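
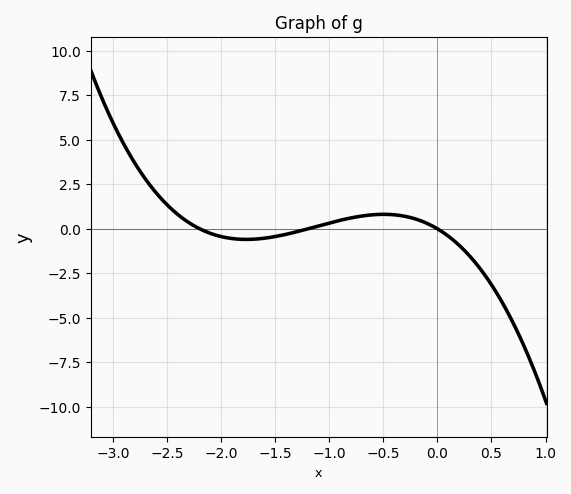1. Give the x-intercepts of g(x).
-2.2, -1.2, 0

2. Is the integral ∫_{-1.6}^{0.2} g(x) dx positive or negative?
positive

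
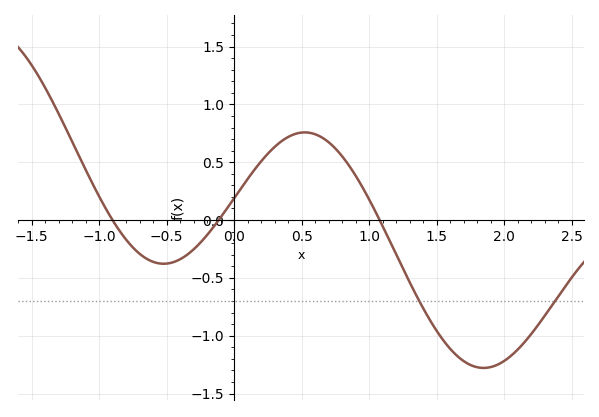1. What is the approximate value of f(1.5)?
-0.957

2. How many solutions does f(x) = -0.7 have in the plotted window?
2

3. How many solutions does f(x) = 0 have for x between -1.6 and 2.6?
3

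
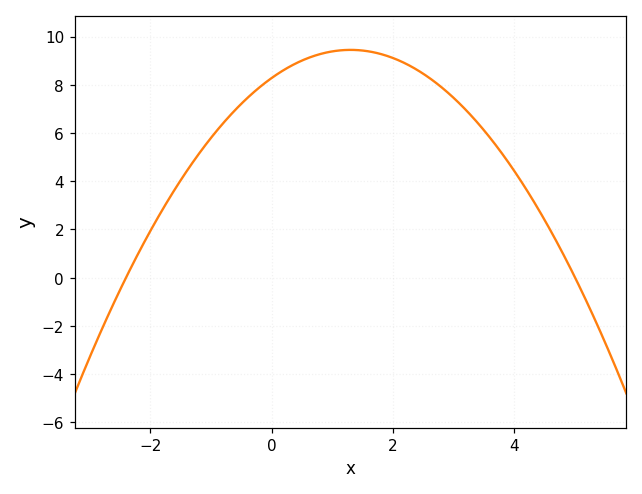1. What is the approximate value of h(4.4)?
2.8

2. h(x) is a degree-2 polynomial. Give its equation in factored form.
y = -0.69(x + 2.4)(x - 5)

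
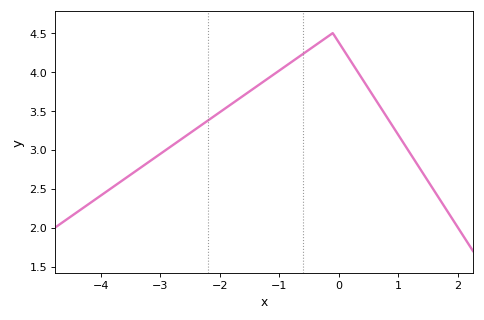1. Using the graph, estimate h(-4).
2.41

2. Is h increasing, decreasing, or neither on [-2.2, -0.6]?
increasing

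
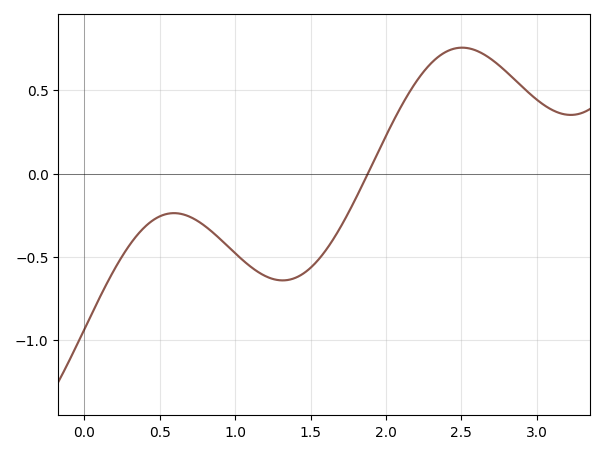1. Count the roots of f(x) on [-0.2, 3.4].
1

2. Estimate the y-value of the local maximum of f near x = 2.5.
0.755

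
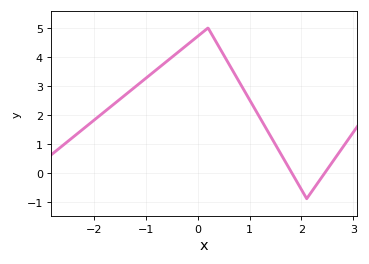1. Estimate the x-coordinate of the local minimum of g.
2.1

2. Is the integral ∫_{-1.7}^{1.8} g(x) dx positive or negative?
positive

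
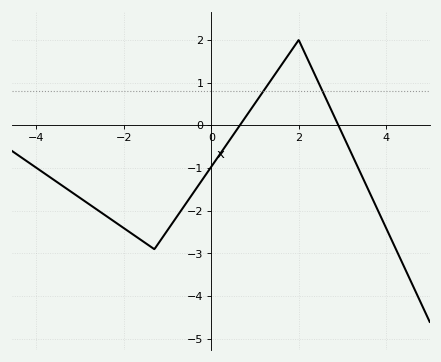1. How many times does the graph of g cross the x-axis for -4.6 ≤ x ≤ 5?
2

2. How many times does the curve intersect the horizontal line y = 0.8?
2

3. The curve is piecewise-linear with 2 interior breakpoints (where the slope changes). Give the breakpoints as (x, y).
(-1.3, -2.9); (2, 2)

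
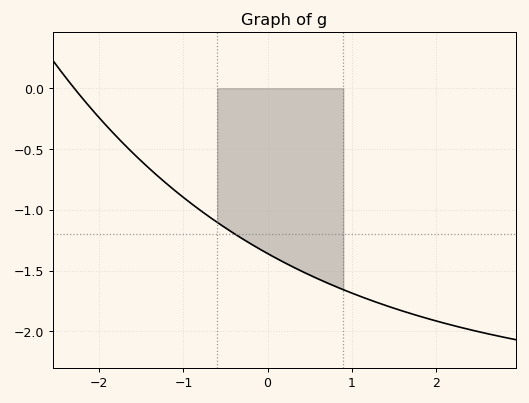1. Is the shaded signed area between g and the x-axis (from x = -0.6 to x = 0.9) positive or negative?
negative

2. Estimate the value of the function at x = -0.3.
-1.25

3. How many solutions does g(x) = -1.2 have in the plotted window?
1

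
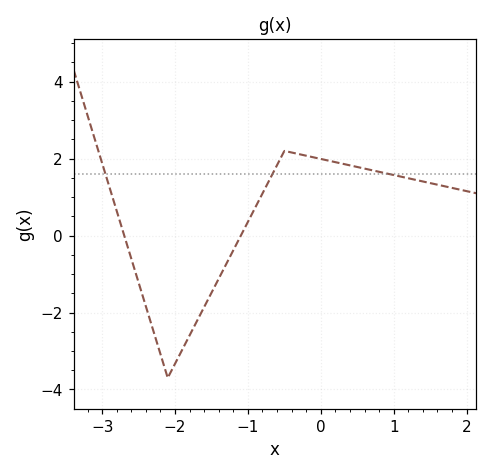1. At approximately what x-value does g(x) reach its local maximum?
-0.5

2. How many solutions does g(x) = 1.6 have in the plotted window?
3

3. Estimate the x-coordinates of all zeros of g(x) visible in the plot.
-2.7, -1.1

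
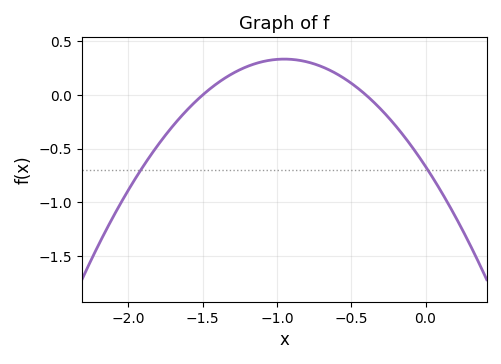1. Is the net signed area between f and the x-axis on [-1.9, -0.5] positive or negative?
positive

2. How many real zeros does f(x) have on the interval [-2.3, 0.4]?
2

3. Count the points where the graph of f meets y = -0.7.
2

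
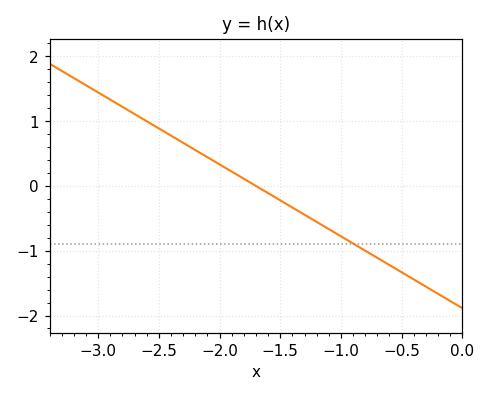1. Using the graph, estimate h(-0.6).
-1.22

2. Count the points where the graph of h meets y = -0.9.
1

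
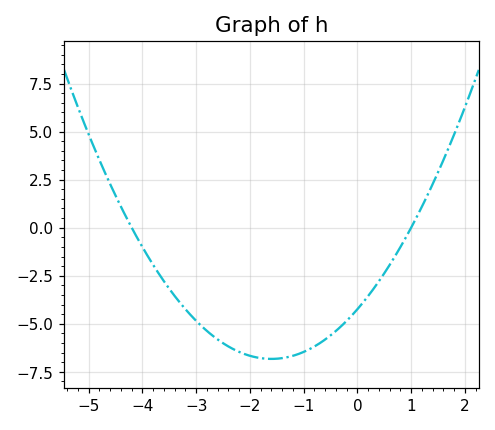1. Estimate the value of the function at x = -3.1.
-4.56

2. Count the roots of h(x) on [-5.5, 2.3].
2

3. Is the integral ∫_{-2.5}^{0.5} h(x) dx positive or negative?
negative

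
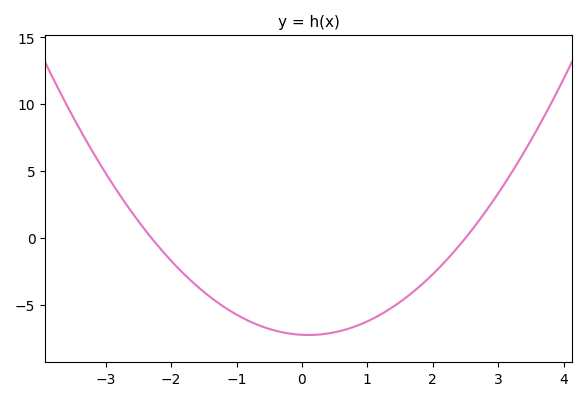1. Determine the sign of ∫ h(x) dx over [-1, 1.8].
negative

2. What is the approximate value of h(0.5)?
-7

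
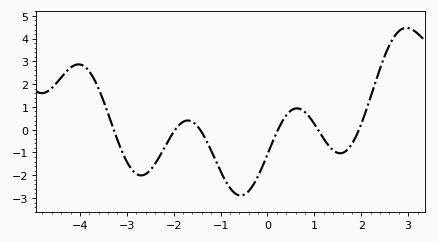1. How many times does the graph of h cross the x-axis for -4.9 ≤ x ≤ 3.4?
6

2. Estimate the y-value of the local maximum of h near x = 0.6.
0.938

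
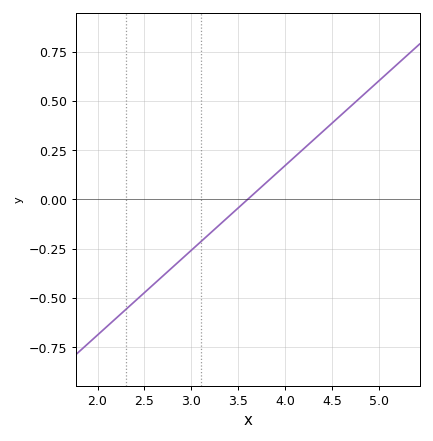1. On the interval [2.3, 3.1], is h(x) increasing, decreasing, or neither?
increasing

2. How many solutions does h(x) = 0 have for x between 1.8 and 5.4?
1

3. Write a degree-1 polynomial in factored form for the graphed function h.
y = 0.43(x - 3.6)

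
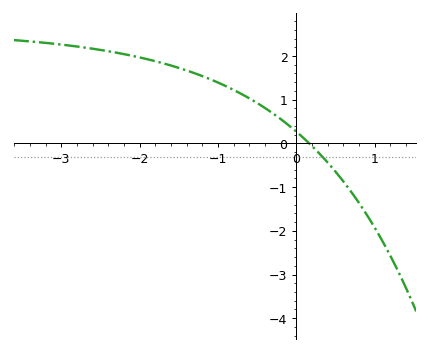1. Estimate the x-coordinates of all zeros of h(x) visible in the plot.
0.166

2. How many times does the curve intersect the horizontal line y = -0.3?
1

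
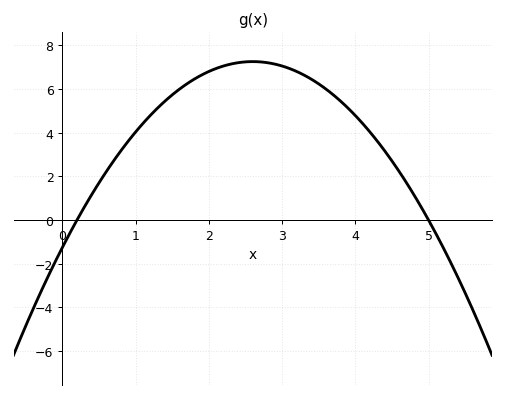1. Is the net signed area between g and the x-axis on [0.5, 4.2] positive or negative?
positive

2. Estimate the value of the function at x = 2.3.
7.14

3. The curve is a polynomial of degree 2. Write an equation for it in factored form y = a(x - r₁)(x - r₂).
y = -1.26(x - 0.2)(x - 5)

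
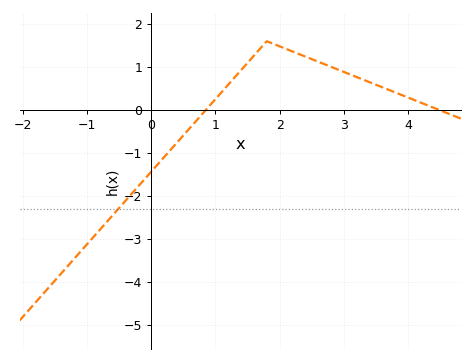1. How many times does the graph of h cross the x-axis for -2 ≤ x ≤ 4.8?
2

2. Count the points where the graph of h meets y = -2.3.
1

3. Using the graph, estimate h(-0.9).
-2.96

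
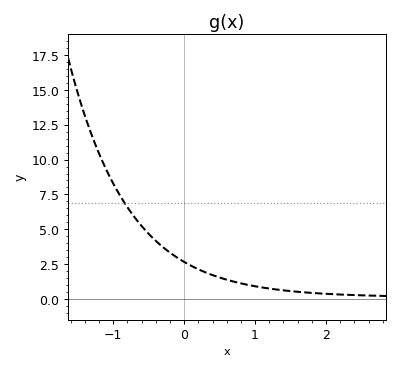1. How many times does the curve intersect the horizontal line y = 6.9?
1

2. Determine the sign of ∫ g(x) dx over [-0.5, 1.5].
positive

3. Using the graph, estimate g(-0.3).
3.73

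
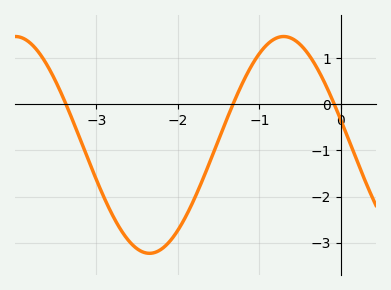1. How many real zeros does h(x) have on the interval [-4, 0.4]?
3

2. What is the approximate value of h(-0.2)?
0.469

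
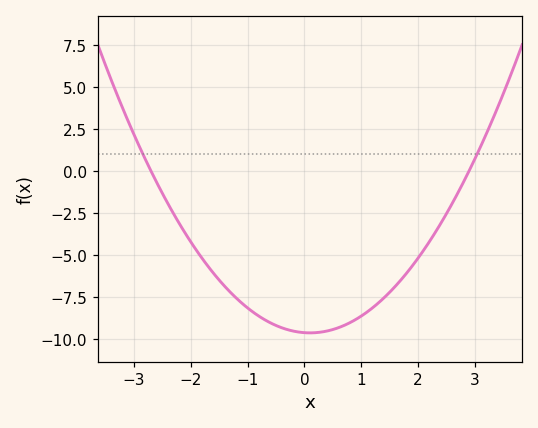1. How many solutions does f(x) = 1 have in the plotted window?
2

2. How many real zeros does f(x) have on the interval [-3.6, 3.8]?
2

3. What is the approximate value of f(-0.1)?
-9.6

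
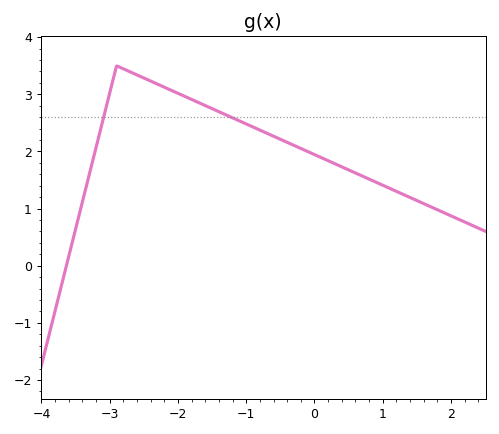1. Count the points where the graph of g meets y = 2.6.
2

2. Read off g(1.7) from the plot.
1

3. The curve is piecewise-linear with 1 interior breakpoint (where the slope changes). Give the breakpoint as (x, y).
(-2.9, 3.5)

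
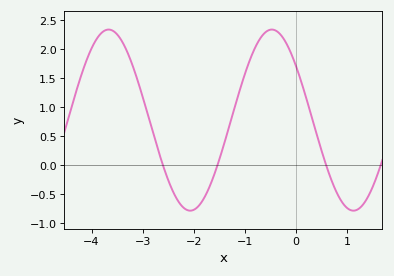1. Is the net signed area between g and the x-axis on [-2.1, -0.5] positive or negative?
positive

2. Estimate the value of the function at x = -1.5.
0.11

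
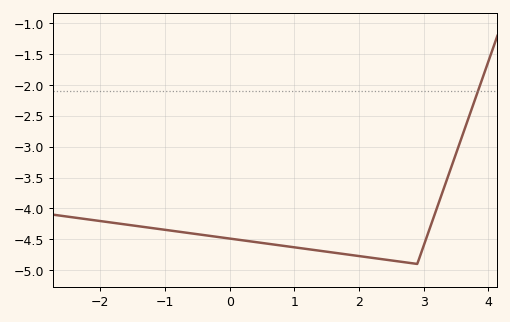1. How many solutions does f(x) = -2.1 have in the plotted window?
1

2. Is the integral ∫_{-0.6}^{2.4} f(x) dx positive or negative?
negative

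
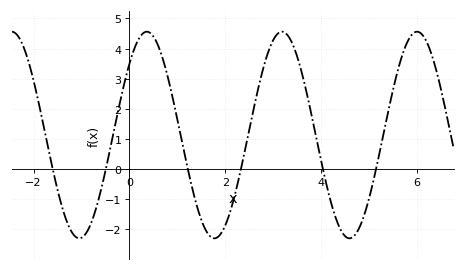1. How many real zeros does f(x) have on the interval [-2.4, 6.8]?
6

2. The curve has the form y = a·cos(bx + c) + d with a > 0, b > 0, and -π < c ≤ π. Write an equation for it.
y = 3.43cos(2.2x - 0.81) + 1.13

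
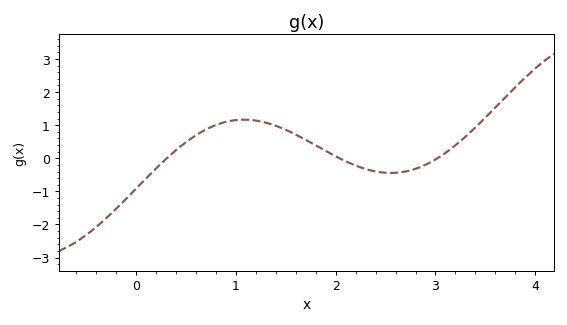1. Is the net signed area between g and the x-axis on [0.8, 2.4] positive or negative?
positive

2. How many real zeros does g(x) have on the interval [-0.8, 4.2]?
3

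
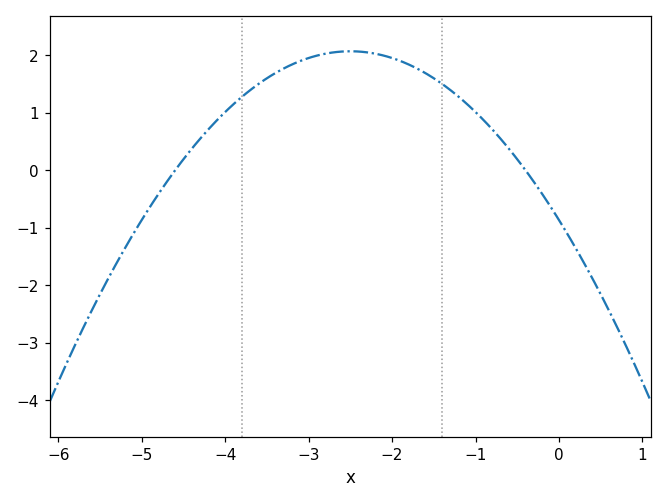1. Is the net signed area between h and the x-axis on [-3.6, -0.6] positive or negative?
positive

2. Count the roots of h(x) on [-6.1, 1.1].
2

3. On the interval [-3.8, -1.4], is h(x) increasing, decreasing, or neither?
neither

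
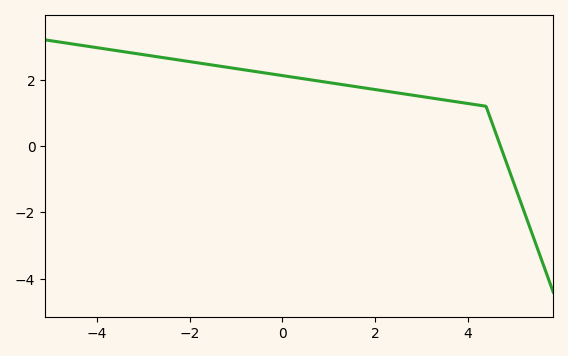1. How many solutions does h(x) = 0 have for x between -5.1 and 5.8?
1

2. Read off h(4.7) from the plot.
0.041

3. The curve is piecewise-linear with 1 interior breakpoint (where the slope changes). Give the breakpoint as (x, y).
(4.4, 1.2)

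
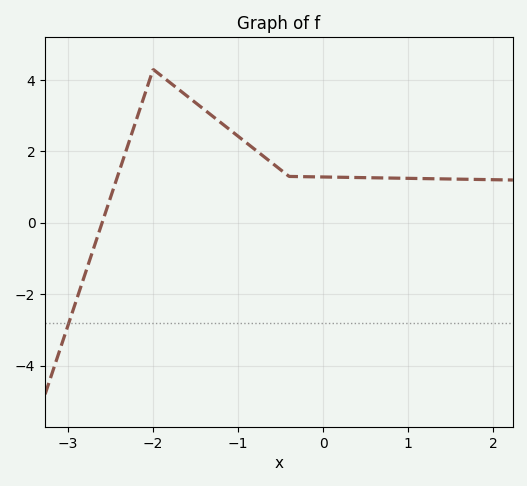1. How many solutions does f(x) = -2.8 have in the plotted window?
1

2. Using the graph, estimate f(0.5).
1.2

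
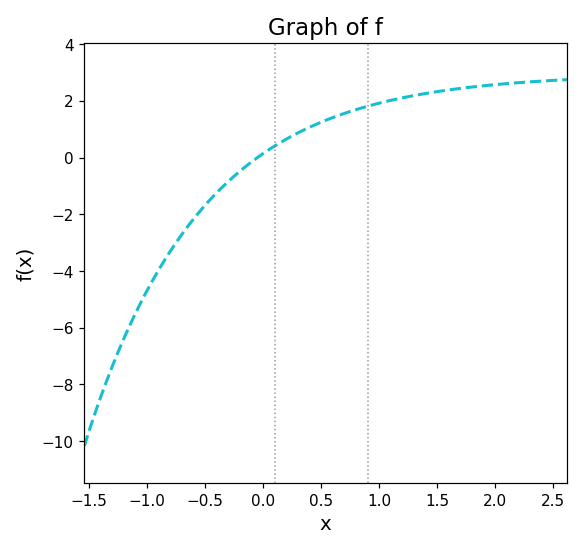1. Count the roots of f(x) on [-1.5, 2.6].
1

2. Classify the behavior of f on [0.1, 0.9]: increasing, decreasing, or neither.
increasing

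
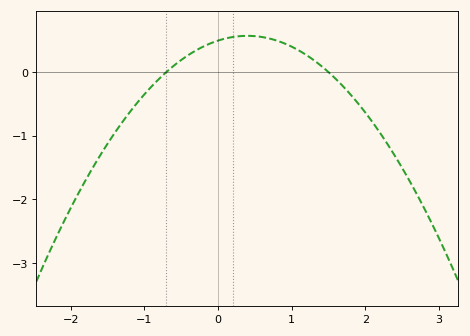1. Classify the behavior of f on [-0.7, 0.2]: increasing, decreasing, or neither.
increasing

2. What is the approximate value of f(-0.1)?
0.5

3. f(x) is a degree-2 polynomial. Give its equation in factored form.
y = -0.47(x + 0.7)(x - 1.5)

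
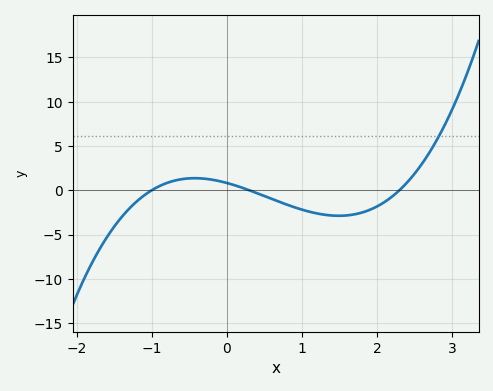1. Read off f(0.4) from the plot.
-0.319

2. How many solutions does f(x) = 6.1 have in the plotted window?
1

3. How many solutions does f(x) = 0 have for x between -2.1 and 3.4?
3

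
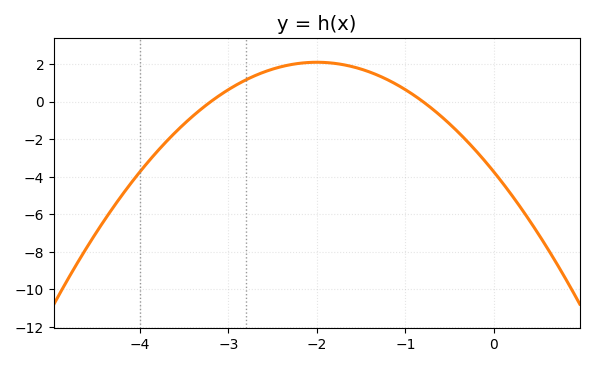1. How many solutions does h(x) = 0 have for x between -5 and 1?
2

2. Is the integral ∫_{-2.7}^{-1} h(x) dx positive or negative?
positive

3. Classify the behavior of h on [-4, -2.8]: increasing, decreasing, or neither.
increasing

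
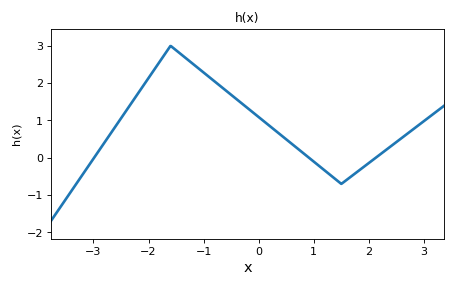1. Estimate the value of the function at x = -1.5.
2.9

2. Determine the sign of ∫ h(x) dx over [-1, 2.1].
positive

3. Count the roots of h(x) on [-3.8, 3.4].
3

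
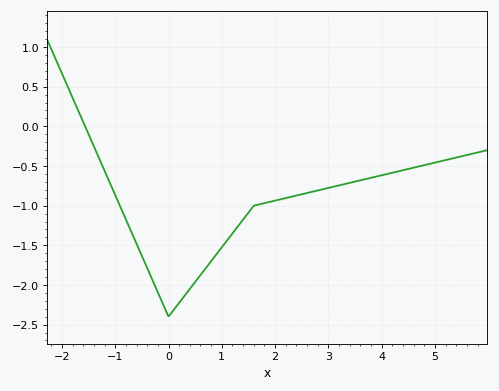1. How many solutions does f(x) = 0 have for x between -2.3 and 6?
1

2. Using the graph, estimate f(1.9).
-0.95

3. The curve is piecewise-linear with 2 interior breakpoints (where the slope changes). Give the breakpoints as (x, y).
(0, -2.4); (1.6, -1)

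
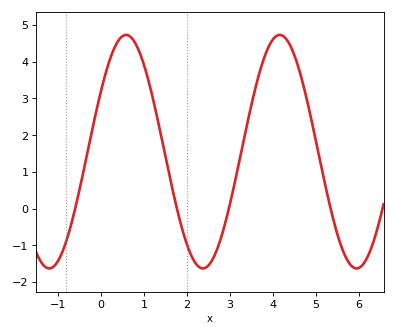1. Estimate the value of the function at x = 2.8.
-0.8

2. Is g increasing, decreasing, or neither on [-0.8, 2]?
neither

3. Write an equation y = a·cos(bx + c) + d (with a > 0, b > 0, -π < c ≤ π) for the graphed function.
y = 3.18cos(1.8x - 1) + 1.55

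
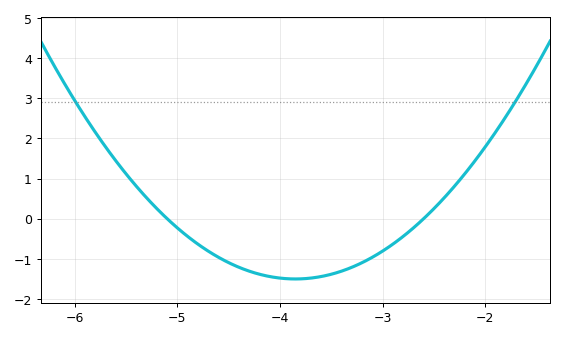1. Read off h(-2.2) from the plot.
1.1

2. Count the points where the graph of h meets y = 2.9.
2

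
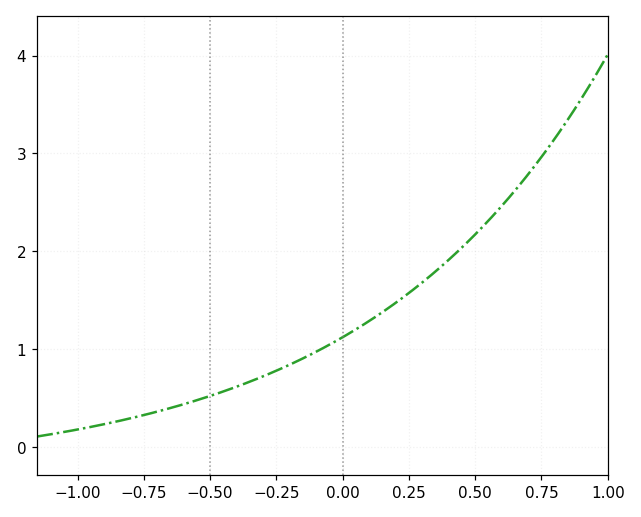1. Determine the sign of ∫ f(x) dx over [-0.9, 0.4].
positive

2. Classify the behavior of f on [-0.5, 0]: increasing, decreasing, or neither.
increasing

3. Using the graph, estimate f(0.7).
2.79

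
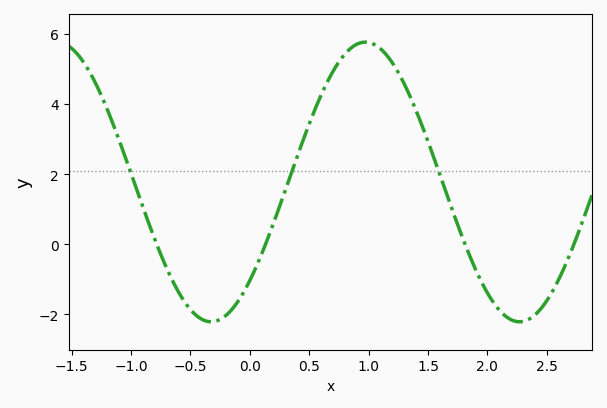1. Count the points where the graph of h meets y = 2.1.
3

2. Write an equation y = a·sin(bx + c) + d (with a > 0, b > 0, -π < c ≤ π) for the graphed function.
y = 3.99sin(2.4x - 0.78) + 1.78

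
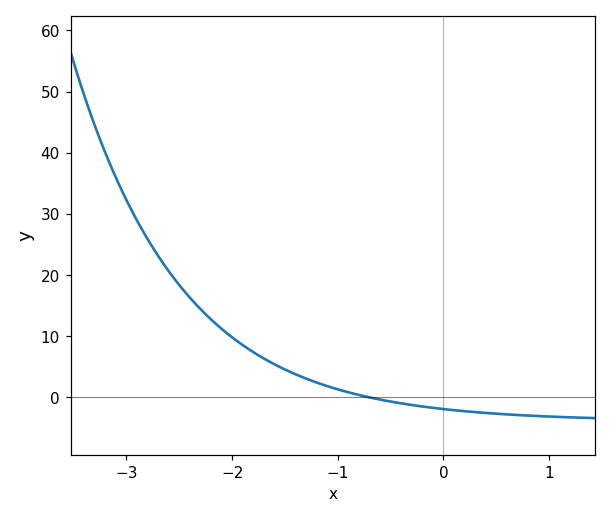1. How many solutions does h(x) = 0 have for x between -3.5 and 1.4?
1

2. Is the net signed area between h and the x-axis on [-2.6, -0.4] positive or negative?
positive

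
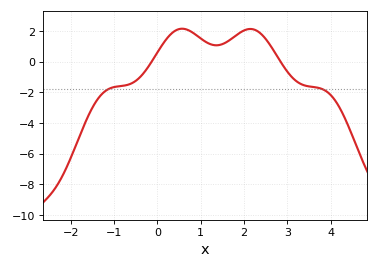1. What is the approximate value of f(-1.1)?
-1.74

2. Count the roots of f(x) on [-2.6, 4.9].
2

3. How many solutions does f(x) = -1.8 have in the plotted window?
2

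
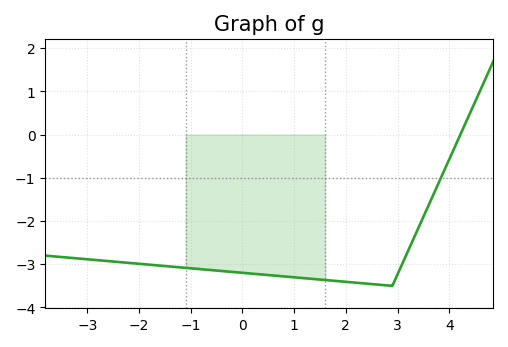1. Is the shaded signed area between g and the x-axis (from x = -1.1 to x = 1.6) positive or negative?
negative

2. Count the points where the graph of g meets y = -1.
1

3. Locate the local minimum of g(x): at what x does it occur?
2.8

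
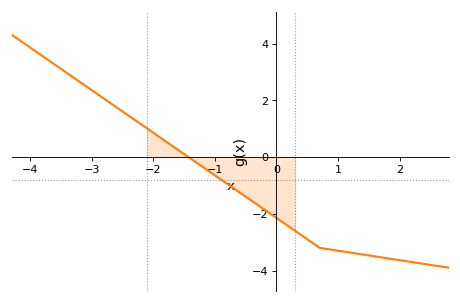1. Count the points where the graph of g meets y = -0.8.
1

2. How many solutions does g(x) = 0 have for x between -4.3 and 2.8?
1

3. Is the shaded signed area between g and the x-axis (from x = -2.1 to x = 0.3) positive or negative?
negative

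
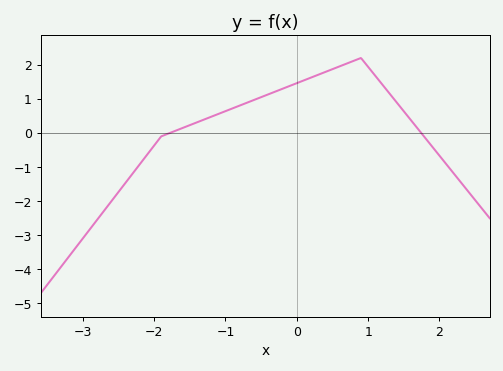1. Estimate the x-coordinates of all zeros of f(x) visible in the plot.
-1.8, 1.7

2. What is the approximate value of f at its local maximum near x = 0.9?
2.2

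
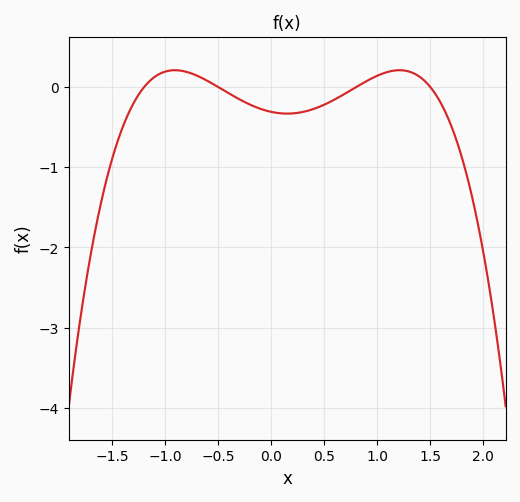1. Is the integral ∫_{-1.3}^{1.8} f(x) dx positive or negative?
negative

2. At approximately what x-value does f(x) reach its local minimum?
0.1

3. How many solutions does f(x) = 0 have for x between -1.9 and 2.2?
4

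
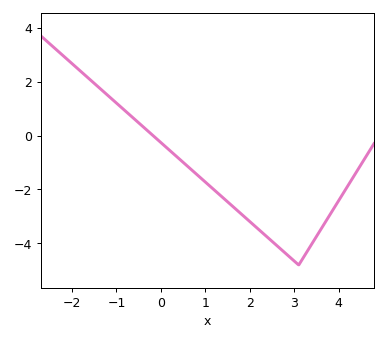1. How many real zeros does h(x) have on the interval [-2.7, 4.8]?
1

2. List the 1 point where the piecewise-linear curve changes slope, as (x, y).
(3.1, -4.8)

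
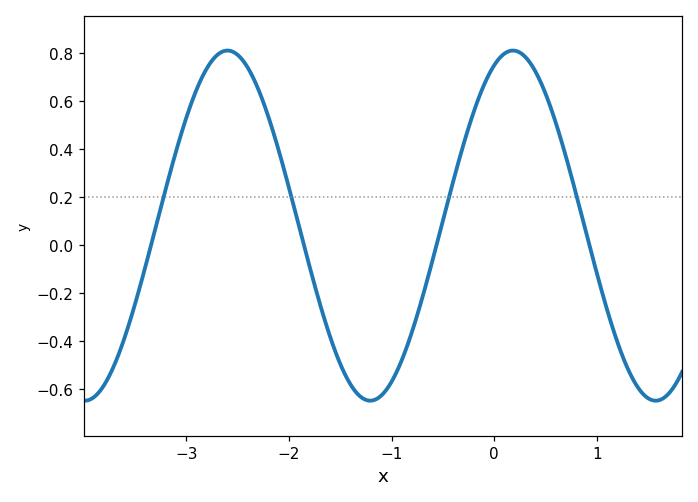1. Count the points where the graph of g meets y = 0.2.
4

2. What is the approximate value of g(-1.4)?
-0.58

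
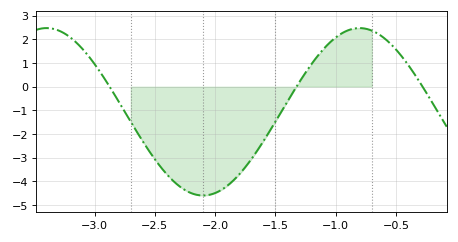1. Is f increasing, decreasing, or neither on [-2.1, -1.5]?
increasing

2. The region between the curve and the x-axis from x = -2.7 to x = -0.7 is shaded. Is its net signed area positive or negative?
negative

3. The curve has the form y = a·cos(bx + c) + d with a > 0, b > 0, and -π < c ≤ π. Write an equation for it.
y = 3.53cos(2.4x + 1.9) - 1.06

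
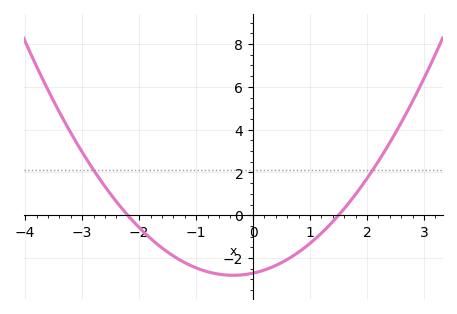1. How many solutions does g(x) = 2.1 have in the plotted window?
2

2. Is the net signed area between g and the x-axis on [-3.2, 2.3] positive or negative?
negative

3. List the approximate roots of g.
-2.2, 1.5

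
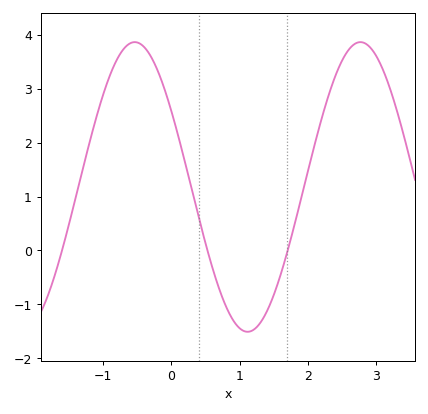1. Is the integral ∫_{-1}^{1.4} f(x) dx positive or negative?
positive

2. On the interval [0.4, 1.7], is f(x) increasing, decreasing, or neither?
neither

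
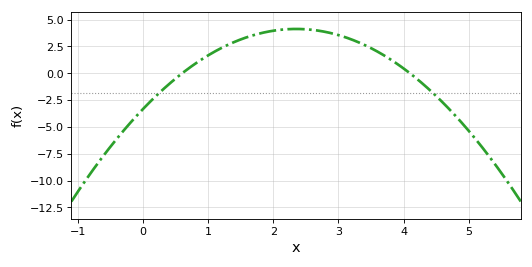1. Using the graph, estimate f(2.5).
4.2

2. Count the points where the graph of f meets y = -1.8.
2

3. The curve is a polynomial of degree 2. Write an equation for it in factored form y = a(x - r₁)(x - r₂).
y = -1.35(x - 0.6)(x - 4.1)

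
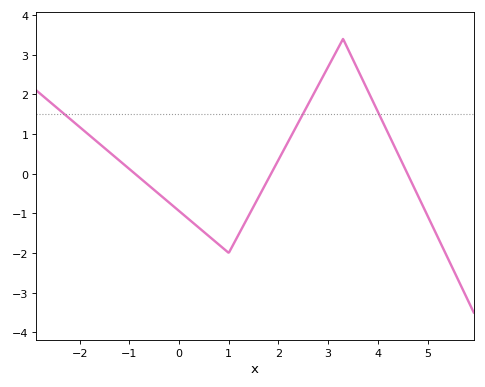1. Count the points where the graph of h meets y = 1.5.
3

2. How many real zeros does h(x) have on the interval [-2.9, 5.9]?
3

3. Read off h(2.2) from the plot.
0.8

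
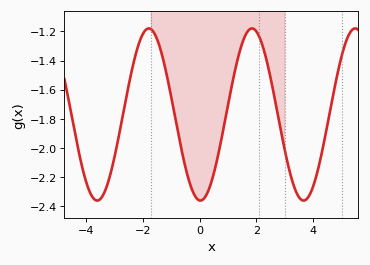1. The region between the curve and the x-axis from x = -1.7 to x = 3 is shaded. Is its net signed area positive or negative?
negative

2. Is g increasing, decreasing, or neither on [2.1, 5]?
neither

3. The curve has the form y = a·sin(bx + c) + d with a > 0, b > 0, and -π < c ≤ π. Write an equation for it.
y = 0.59sin(1.7x - 1.6) - 1.77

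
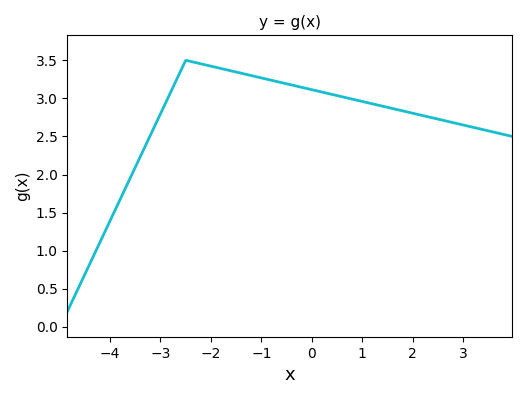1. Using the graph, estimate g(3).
2.65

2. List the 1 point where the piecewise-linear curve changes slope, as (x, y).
(-2.5, 3.5)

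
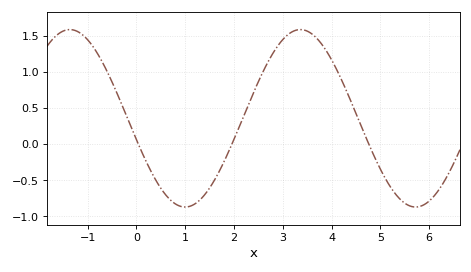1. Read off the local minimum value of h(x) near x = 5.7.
-0.87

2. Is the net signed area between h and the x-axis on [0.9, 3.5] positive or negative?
positive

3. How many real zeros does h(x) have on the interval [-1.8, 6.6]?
3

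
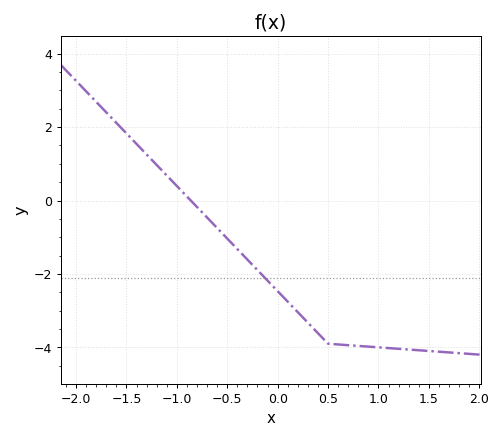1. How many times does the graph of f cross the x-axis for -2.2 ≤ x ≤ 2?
1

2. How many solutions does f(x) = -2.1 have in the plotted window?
1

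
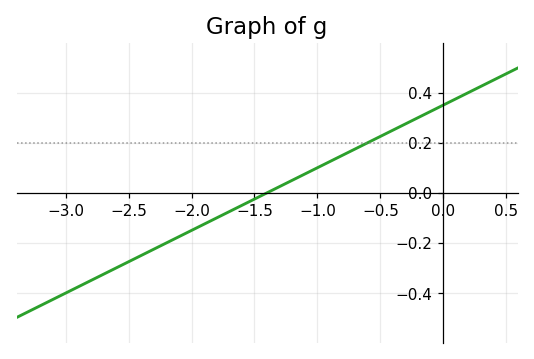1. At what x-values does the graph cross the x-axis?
-1.4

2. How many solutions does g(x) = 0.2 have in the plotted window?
1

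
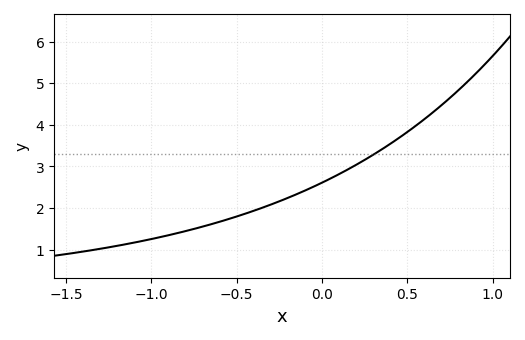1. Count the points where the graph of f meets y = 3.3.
1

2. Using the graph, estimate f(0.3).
3.3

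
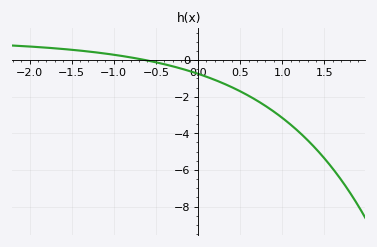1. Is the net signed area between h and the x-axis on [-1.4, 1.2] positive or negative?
negative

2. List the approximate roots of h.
-0.628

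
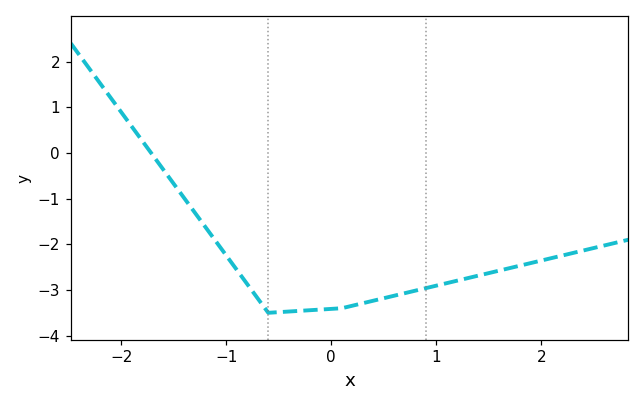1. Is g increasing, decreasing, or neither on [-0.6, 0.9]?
increasing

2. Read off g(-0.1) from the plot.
-3.4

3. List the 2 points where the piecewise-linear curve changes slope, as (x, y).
(-0.6, -3.5); (0.1, -3.4)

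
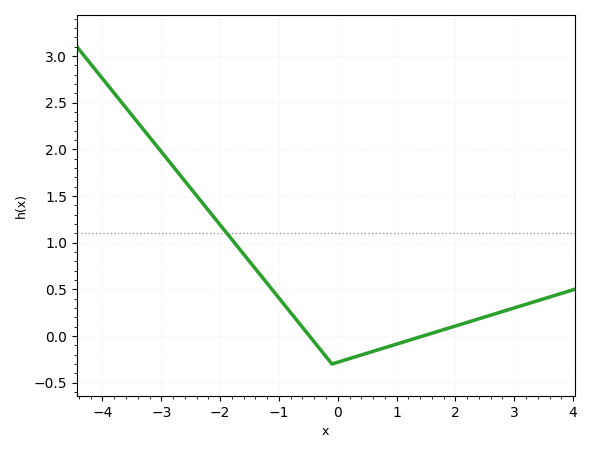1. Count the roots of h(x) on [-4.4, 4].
2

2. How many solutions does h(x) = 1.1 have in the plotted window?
1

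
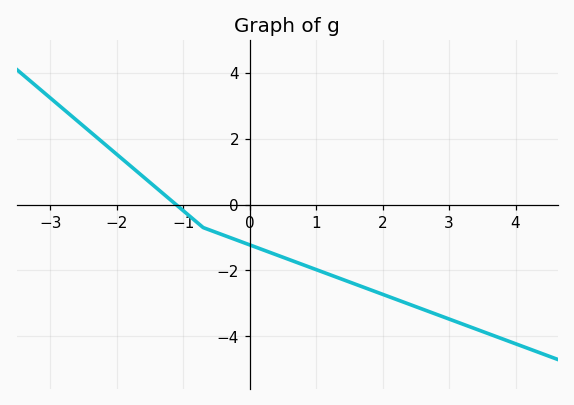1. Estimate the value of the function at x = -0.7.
-0.6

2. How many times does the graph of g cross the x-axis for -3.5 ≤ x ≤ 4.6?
1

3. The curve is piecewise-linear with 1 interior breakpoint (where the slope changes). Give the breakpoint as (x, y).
(-0.7, -0.7)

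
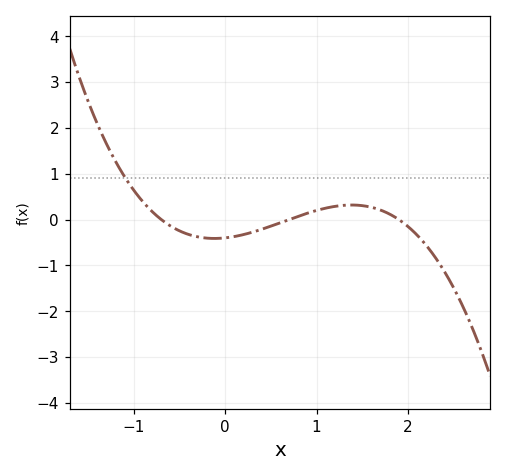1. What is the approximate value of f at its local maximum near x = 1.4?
0.316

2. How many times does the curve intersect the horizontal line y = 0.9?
1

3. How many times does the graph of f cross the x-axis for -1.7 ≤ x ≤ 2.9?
3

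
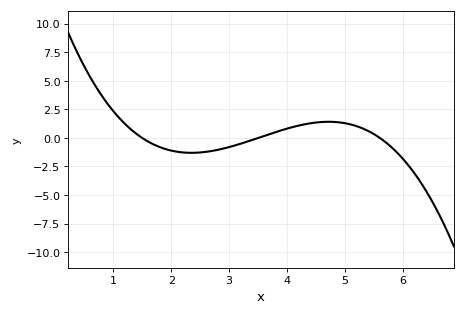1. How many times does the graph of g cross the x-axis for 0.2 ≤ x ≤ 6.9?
3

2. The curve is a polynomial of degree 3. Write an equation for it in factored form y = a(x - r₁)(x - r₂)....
y = -0.41(x - 1.5)(x - 3.5)(x - 5.6)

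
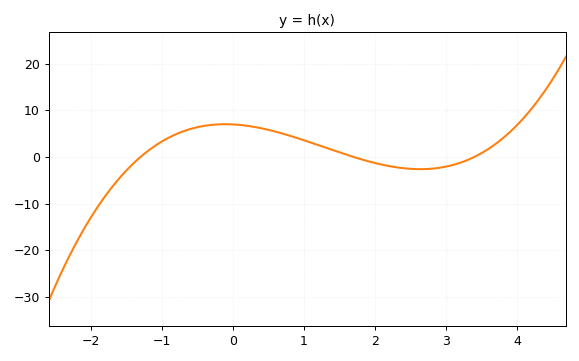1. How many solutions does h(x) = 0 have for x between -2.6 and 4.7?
3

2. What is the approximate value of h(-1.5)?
-2.92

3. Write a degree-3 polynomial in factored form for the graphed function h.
y = 0.93(x + 1.3)(x - 1.7)(x - 3.4)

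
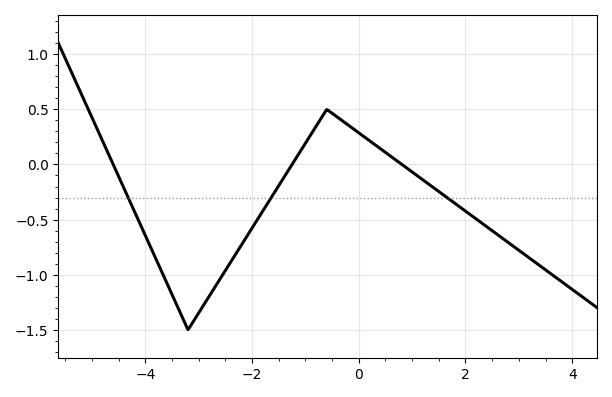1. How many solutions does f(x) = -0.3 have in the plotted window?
3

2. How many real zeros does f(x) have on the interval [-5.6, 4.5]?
3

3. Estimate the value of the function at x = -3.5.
-1.2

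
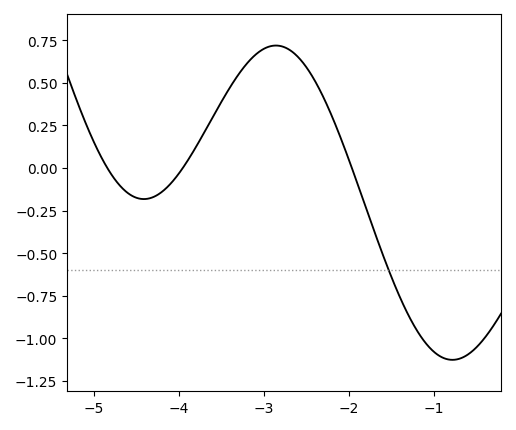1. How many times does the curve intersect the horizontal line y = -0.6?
1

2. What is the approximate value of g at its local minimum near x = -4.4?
-0.183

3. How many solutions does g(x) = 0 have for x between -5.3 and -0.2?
3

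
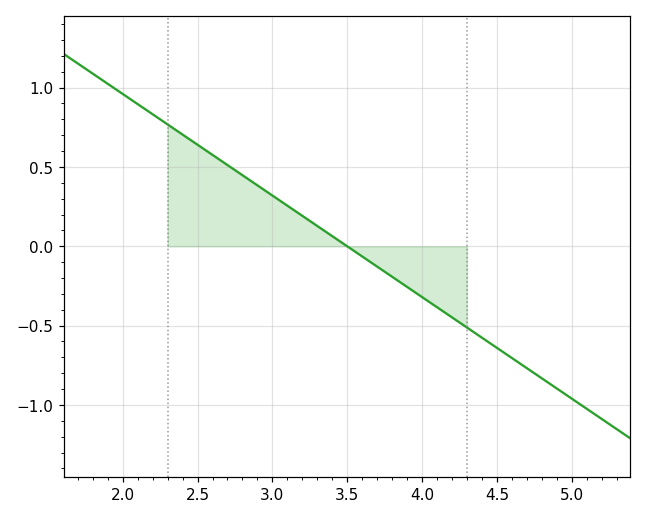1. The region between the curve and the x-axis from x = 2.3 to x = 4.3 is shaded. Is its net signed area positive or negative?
positive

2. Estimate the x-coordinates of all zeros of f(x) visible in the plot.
3.5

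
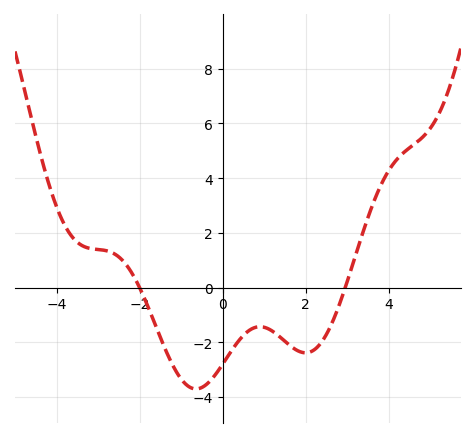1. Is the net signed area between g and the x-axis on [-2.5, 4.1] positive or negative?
negative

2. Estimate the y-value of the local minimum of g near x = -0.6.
-3.8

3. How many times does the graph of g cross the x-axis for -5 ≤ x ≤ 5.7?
2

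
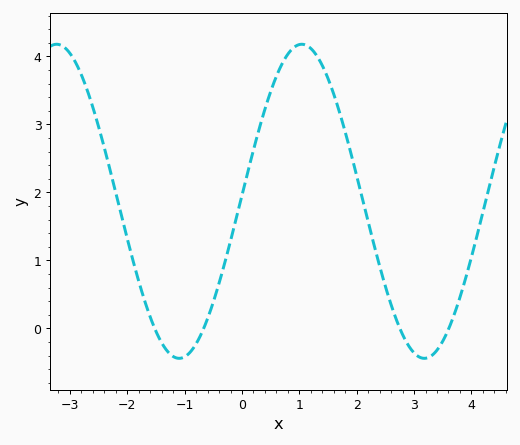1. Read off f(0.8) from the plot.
4.04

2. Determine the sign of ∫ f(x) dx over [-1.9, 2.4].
positive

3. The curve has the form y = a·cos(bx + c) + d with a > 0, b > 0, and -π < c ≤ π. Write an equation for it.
y = 2.31cos(1.47x - 1.53) + 1.87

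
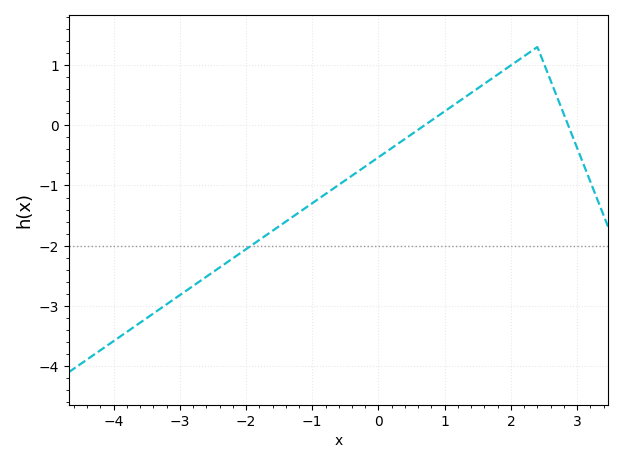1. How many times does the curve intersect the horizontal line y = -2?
1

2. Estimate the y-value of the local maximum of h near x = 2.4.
1.3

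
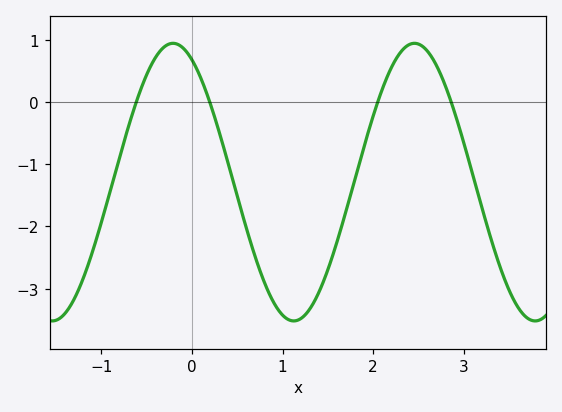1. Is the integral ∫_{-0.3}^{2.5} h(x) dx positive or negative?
negative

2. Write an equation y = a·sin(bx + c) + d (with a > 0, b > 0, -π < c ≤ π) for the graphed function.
y = 2.23sin(2.4x + 2.1) - 1.29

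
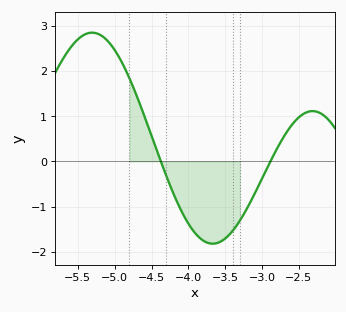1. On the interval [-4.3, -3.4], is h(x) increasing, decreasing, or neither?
neither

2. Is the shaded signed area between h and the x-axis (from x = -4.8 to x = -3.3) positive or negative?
negative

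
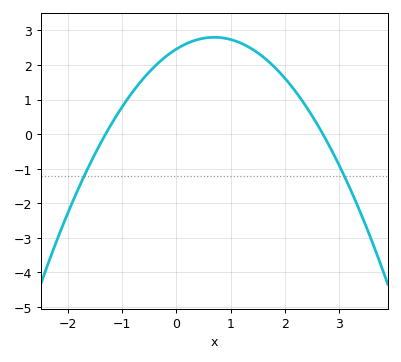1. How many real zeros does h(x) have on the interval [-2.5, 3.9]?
2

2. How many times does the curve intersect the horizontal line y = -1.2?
2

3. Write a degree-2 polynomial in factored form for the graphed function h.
y = -0.7(x + 1.3)(x - 2.7)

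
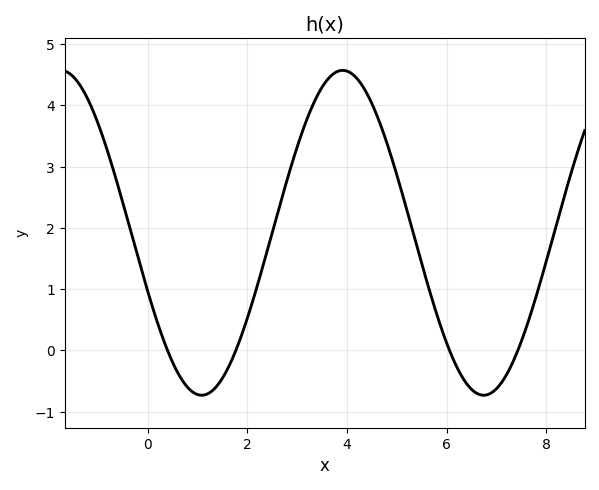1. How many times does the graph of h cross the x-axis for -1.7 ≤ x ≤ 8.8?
4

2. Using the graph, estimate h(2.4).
1.64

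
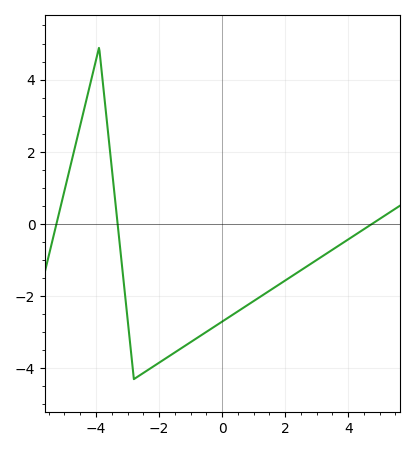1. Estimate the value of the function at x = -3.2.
-0.955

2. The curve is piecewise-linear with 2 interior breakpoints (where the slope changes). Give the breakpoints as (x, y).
(-3.9, 4.9); (-2.8, -4.3)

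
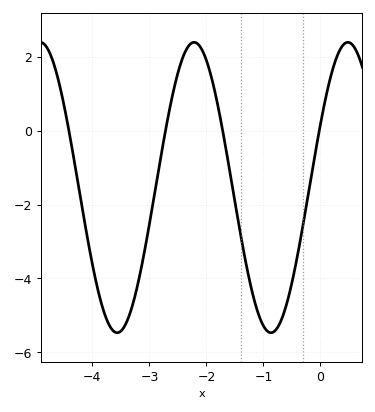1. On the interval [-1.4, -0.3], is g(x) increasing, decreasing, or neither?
neither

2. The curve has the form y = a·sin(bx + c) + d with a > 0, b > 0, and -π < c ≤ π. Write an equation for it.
y = 3.93sin(2.3x + 0.45) - 1.54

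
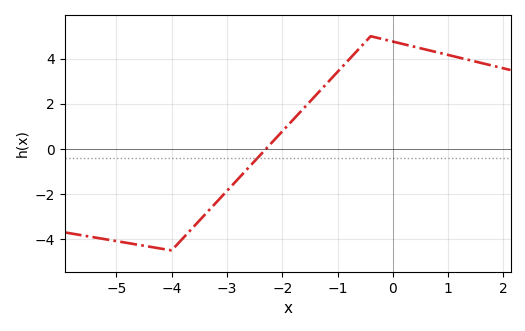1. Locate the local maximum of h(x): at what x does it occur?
-0.399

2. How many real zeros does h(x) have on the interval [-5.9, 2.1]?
1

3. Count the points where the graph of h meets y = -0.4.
1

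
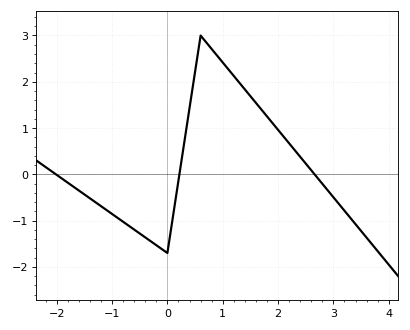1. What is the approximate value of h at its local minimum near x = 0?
-1.7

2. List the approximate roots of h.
-2.01, 0.217, 2.66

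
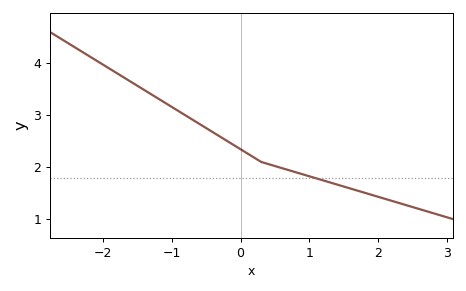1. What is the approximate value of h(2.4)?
1.25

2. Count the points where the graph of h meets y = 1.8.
1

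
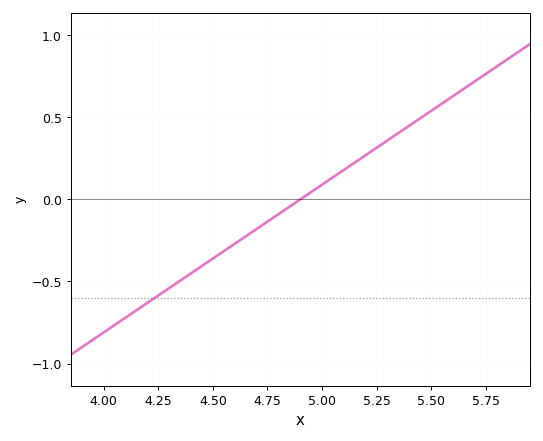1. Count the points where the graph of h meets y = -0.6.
1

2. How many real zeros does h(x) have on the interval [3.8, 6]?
1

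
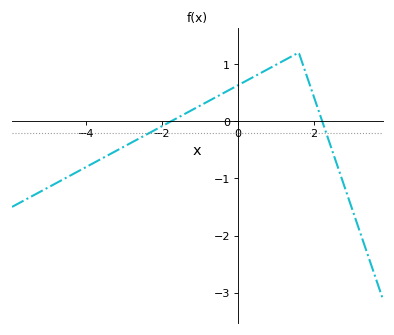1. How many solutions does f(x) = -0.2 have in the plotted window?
2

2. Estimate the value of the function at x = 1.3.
1.09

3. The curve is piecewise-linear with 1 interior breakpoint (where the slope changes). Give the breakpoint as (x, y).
(1.6, 1.2)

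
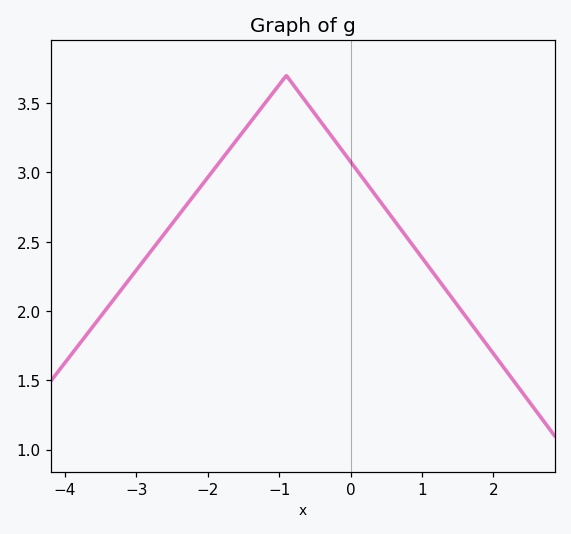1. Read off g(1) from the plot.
2.38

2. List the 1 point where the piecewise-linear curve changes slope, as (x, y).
(-0.9, 3.7)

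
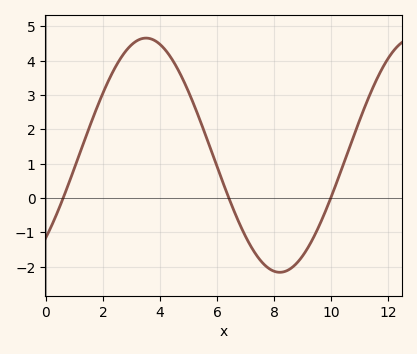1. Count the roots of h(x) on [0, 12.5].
3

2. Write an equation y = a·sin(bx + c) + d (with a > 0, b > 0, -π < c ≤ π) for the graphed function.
y = 3.41sin(0.67x - 0.78) + 1.25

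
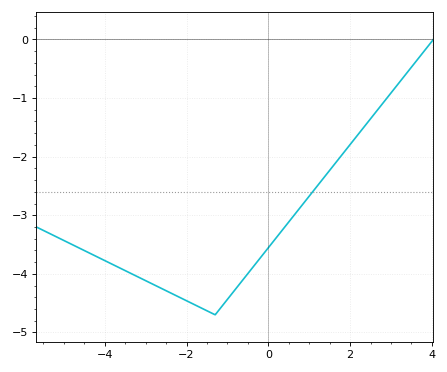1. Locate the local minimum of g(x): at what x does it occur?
-1.4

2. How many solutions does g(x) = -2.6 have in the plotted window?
1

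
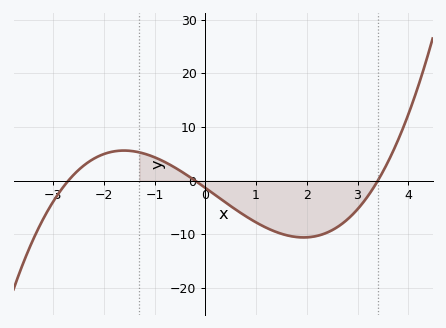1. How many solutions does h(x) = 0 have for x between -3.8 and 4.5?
3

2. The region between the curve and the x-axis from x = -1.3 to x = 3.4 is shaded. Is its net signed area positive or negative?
negative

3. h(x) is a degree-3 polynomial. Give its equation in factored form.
y = 0.73(x + 2.7)(x + 0.2)(x - 3.4)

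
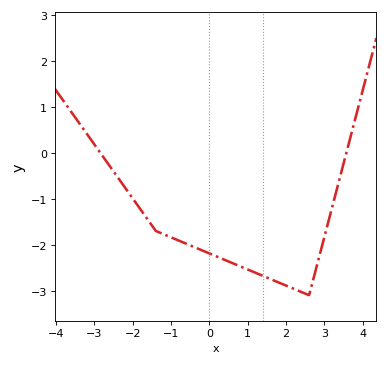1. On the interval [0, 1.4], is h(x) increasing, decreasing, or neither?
decreasing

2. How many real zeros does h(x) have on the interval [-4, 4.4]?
2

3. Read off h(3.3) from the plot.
-0.865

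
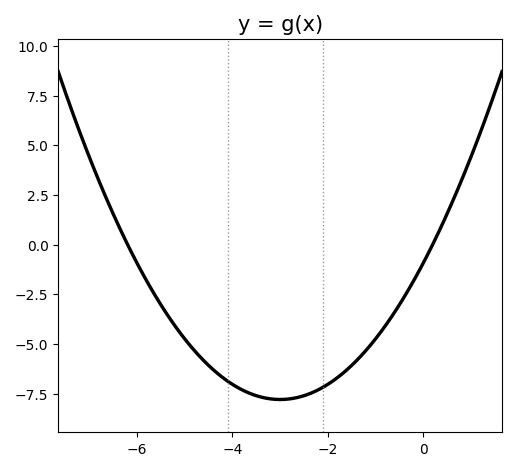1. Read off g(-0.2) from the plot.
-1.82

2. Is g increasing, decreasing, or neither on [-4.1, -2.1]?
neither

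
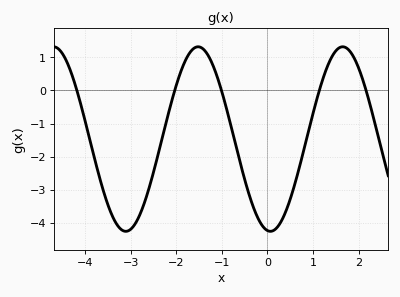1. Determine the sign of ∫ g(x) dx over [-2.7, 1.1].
negative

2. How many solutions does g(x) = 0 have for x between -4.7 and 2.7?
5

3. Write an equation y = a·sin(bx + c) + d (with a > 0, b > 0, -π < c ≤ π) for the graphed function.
y = 2.79sin(2x - 1.7) - 1.47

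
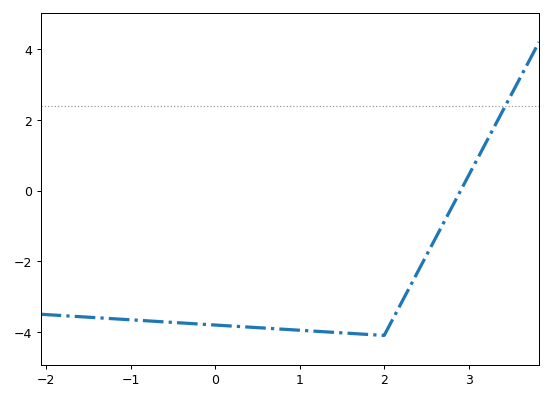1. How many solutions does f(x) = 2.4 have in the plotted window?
1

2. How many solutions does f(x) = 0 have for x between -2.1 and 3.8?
1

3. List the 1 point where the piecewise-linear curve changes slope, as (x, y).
(2, -4.1)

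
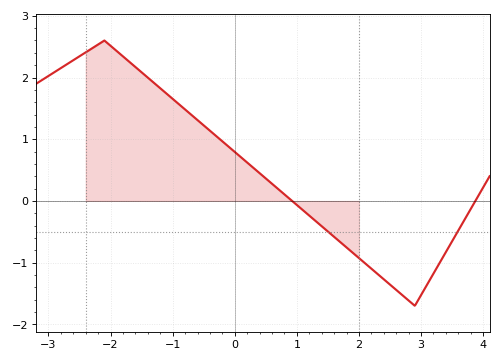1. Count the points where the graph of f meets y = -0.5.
2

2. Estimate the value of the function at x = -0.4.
1.14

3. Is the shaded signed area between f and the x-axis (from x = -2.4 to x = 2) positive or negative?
positive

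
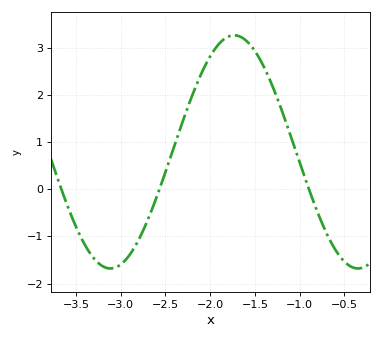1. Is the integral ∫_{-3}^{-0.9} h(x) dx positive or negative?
positive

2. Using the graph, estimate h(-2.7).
-0.66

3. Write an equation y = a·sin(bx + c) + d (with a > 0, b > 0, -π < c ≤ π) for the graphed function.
y = 2.47sin(2.27x - 0.782) + 0.79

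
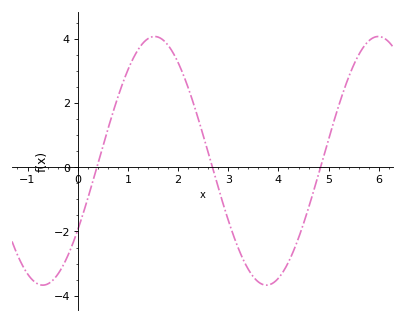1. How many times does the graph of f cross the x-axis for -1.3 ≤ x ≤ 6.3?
3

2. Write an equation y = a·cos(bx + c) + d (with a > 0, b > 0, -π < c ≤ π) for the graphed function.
y = 3.87cos(1.41x - 2.16) + 0.2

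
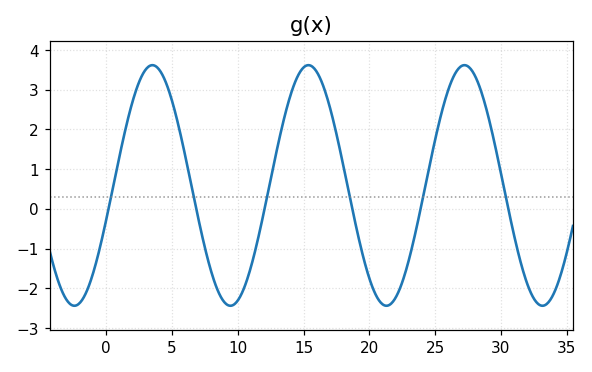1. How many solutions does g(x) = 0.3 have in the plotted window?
6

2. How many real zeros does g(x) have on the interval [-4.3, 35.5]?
6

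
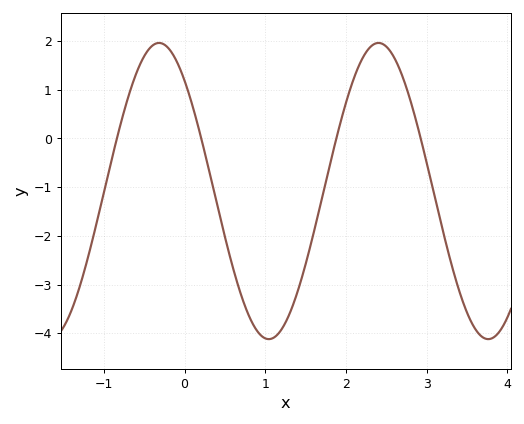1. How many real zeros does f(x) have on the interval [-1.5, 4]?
4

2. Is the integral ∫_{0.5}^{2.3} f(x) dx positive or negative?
negative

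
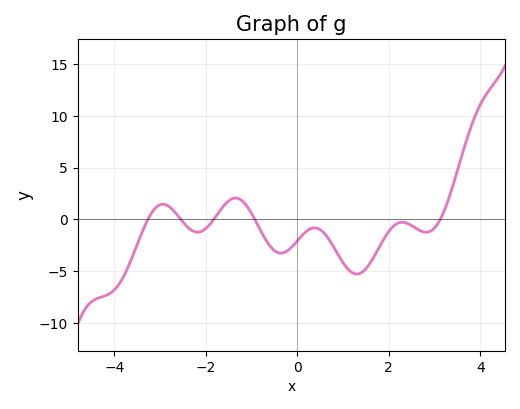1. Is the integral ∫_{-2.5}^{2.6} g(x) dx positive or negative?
negative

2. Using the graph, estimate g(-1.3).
2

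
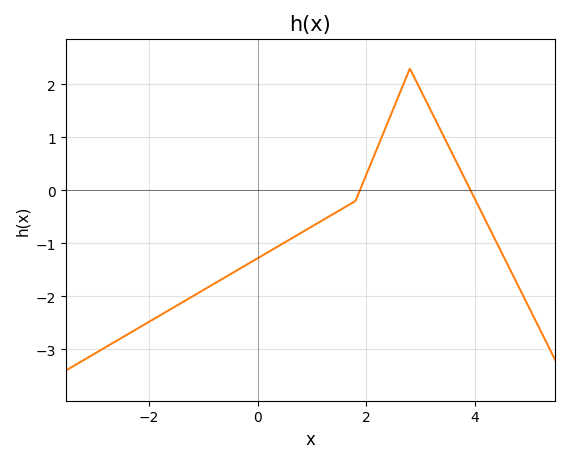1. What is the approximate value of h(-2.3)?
-2.66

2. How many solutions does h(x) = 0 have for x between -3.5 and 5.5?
2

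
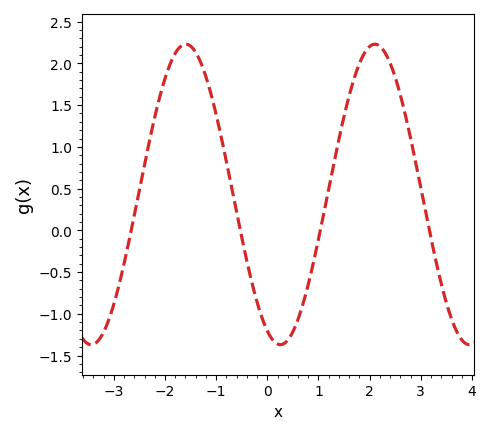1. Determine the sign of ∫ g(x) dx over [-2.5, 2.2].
positive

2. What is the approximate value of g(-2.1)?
1.6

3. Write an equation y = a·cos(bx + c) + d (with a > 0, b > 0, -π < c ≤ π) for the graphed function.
y = 1.8cos(1.7x + 2.71) + 0.43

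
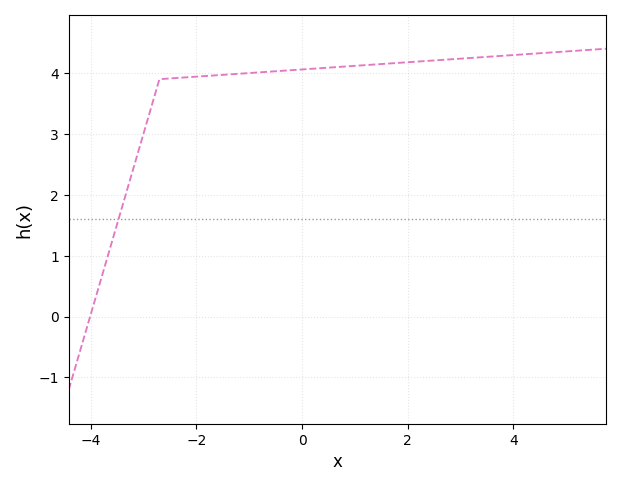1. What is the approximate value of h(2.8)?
4.2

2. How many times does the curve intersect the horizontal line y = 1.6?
1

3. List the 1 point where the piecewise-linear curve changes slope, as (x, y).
(-2.7, 3.9)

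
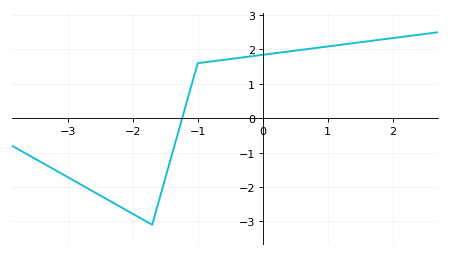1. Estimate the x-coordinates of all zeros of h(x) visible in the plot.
-1.2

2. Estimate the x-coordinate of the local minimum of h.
-1.7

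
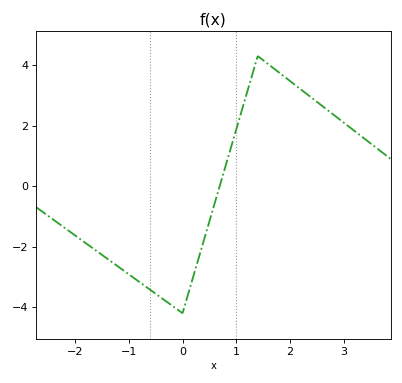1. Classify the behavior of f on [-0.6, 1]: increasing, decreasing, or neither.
neither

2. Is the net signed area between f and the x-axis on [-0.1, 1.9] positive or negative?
positive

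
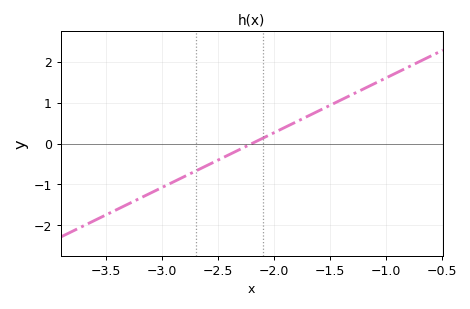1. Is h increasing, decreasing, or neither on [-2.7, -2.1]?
increasing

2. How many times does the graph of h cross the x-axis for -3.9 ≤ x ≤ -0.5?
1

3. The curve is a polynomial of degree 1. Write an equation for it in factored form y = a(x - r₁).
y = 1.34(x + 2.2)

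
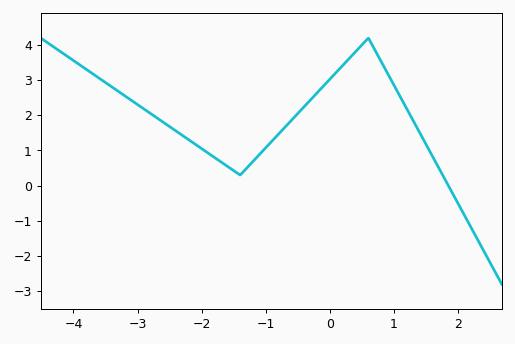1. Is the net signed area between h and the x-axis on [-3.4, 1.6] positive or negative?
positive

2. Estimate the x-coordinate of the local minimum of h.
-1.4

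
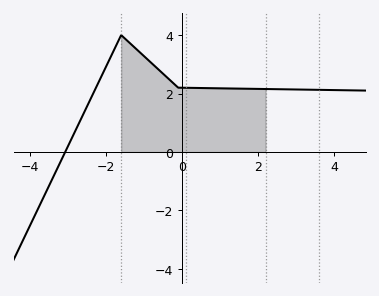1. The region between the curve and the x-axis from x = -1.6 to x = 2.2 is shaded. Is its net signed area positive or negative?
positive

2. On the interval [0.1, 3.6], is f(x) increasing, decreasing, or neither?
decreasing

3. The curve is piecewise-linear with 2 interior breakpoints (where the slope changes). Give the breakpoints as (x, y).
(-1.6, 4); (-0.1, 2.2)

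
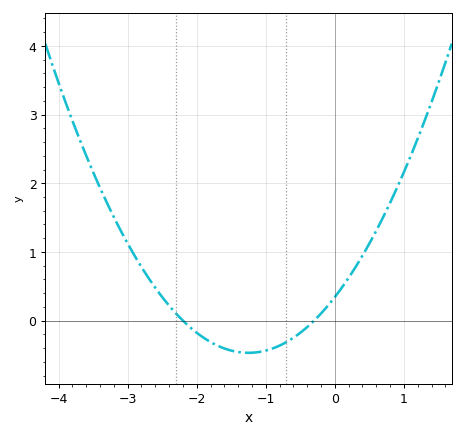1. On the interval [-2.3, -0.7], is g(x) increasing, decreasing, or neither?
neither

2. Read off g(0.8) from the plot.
1.72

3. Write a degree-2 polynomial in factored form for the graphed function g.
y = 0.52(x + 2.2)(x + 0.3)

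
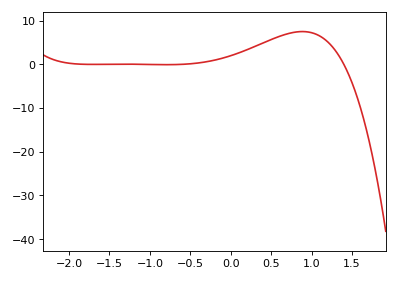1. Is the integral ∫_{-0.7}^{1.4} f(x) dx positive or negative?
positive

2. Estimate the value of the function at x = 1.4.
0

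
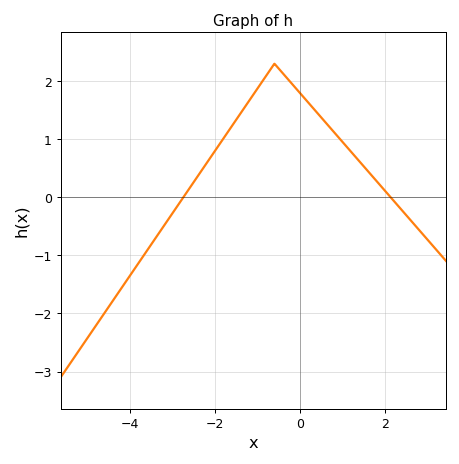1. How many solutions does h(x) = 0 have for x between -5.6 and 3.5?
2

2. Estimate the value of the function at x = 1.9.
0.203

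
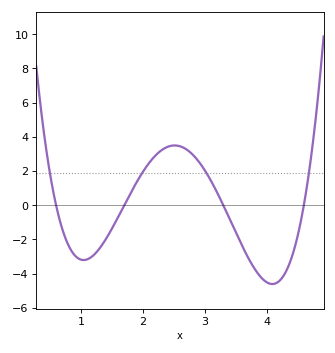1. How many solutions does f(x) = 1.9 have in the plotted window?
4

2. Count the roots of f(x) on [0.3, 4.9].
4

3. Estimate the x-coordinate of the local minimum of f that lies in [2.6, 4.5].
4.1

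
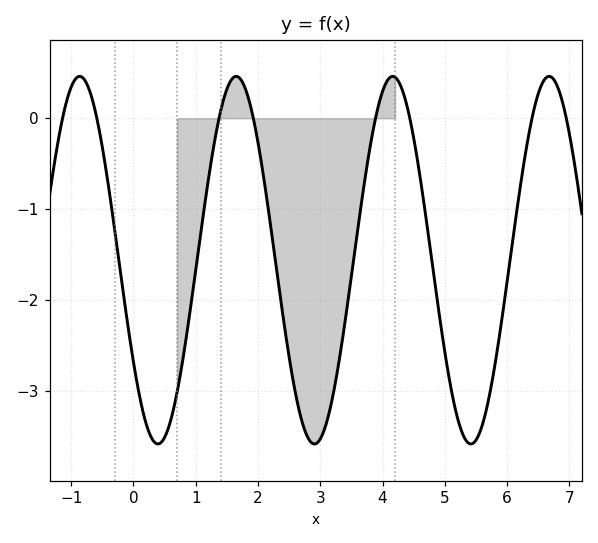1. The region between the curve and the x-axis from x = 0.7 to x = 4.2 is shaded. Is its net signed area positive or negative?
negative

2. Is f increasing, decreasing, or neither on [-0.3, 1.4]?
neither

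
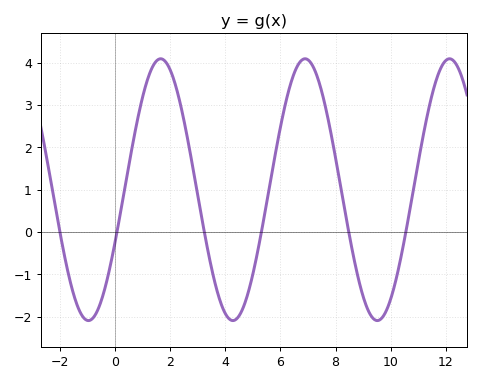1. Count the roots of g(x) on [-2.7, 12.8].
6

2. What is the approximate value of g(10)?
-1.58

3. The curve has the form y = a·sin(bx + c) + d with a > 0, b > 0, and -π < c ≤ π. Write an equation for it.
y = 3.09sin(1.2x - 0.42) + 1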